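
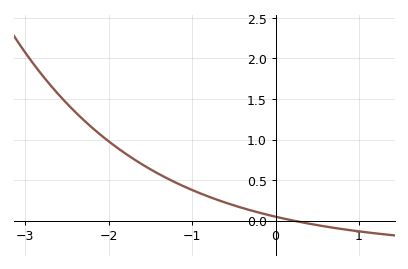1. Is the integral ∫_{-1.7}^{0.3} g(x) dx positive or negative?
positive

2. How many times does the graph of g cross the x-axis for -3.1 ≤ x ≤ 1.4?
1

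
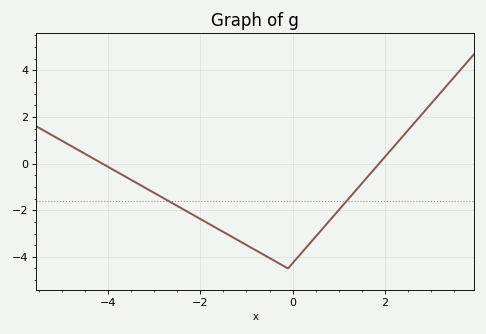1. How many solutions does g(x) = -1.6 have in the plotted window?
2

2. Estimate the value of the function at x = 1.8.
-0.163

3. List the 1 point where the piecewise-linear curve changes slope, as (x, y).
(-0.1, -4.5)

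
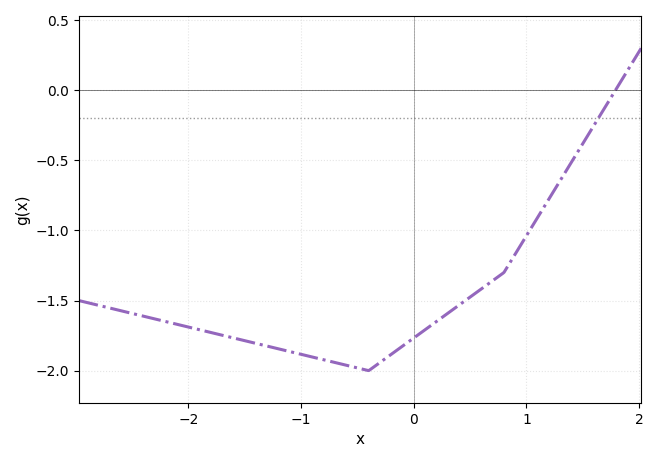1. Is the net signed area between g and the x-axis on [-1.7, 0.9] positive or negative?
negative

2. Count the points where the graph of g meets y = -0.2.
1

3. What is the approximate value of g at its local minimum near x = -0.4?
-2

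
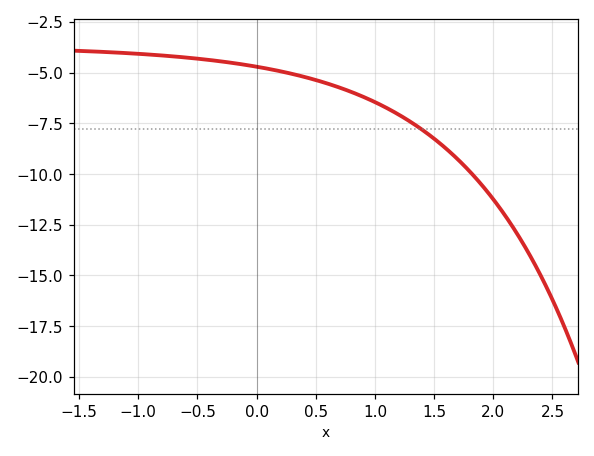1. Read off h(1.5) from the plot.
-8.26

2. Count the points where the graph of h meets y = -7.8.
1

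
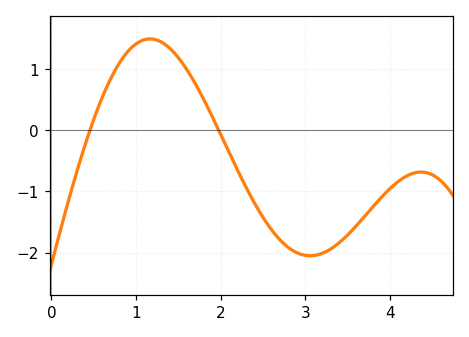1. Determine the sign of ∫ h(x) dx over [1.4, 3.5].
negative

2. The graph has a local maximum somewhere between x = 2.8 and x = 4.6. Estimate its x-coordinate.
4.4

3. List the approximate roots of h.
0.5, 2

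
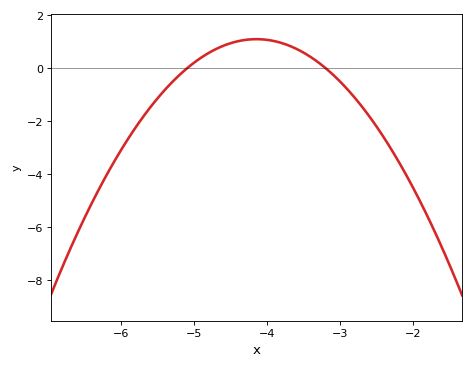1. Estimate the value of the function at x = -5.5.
-1.2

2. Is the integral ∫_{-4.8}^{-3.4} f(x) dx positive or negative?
positive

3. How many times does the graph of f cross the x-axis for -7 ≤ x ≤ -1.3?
2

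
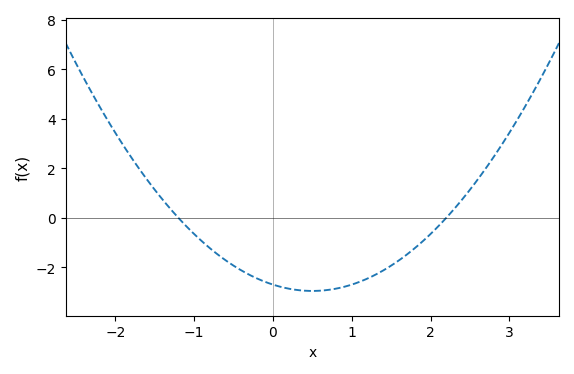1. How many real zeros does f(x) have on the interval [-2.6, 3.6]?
2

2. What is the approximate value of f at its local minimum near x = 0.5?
-2.95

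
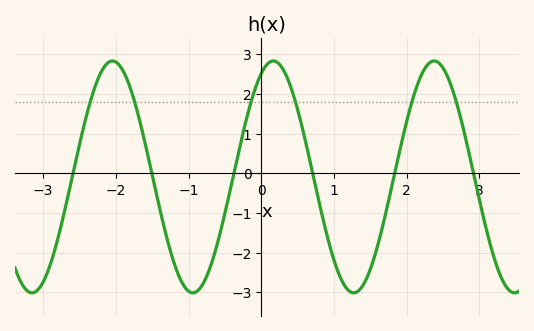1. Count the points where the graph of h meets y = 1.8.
6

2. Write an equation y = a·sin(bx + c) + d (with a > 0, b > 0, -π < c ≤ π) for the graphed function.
y = 2.92sin(2.8x + 1.1) - 0.09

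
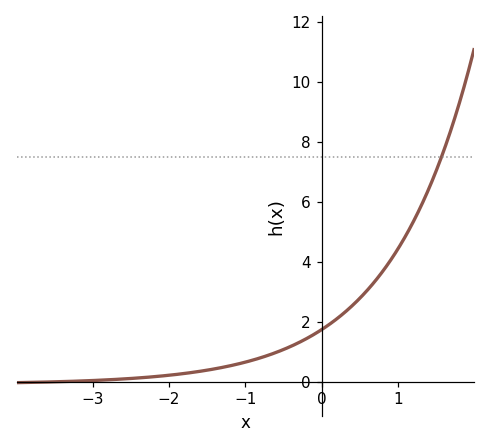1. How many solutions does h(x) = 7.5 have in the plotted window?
1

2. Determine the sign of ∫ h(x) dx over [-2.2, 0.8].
positive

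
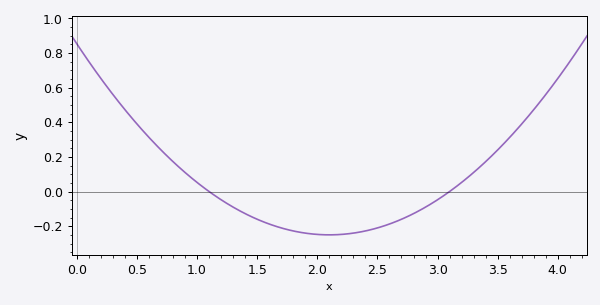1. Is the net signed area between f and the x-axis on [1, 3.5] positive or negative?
negative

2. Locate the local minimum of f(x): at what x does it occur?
2.1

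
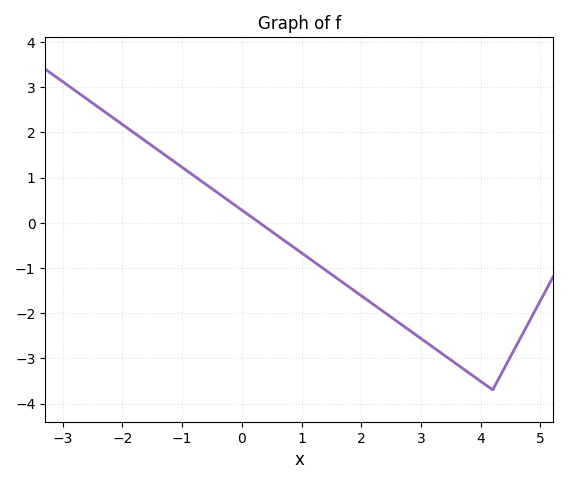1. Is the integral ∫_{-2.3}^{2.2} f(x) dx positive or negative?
positive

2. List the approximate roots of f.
0.297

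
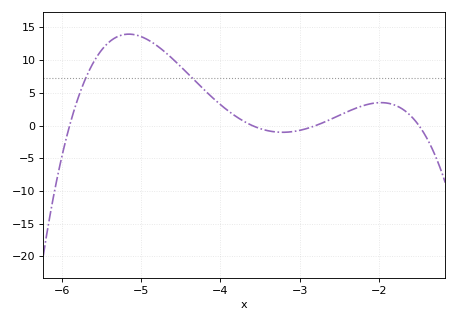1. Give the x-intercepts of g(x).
-5.9, -3.6, -2.8, -1.5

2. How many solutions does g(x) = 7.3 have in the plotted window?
2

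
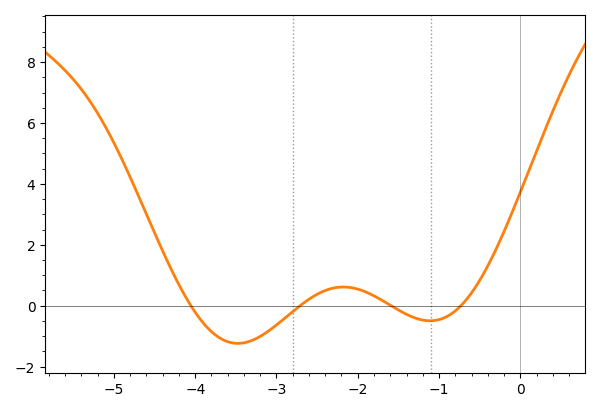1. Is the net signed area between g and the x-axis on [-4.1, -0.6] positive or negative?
negative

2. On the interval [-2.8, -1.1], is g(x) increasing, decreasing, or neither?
neither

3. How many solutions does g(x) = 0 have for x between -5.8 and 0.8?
4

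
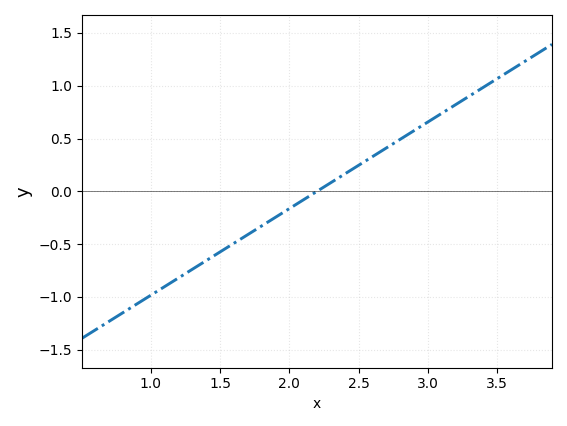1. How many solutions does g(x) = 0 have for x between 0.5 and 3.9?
1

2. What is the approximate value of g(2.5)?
0.246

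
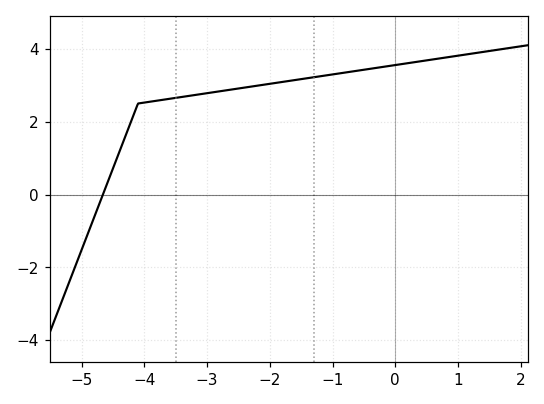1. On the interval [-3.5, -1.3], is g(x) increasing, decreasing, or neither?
increasing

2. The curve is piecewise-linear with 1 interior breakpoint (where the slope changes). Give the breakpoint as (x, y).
(-4.1, 2.5)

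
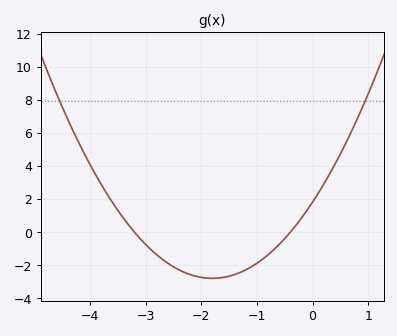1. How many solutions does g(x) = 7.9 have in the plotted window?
2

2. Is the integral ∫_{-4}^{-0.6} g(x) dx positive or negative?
negative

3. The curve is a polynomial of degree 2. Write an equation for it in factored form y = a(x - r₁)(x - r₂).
y = 1.42(x + 3.2)(x + 0.4)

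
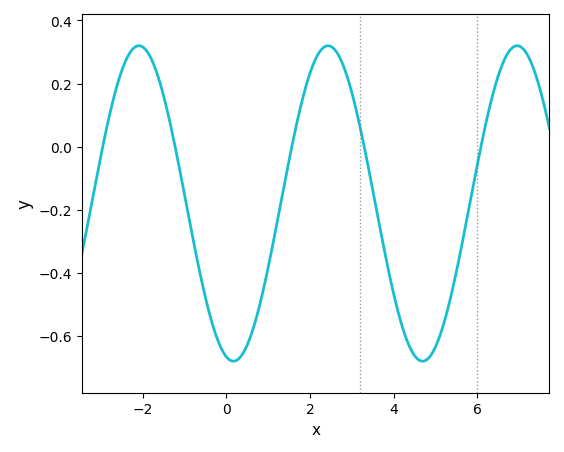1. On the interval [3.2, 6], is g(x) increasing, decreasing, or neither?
neither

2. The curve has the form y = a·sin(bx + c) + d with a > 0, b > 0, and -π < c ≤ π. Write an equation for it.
y = 0.5sin(1.4x - 1.8) - 0.18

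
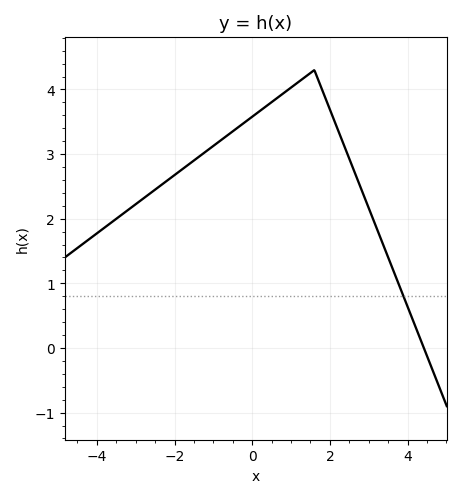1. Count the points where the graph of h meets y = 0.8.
1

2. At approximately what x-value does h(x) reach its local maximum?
1.6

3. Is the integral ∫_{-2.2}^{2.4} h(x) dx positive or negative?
positive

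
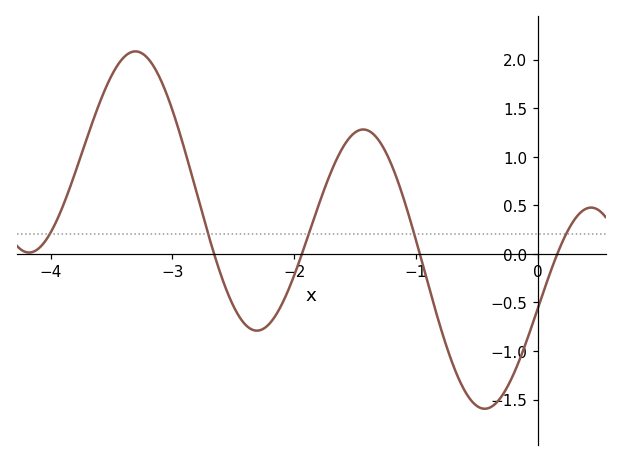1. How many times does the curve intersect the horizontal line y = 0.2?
5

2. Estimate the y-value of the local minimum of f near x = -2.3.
-0.791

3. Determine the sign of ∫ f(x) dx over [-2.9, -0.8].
positive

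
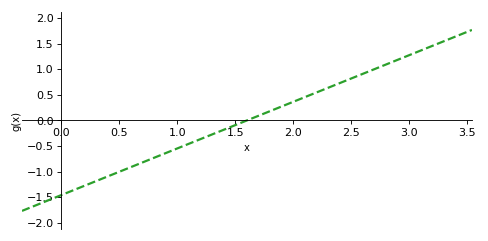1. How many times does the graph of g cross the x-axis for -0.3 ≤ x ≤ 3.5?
1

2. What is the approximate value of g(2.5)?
0.8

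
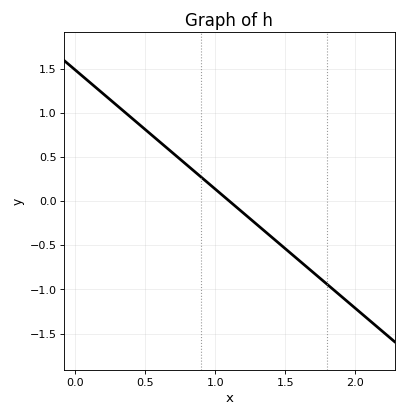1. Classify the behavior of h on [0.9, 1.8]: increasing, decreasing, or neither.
decreasing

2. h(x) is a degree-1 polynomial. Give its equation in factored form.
y = -1.35(x - 1.1)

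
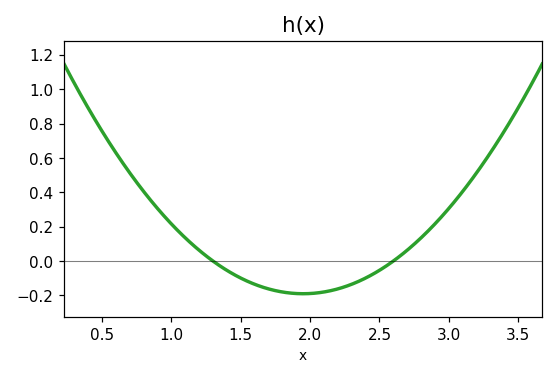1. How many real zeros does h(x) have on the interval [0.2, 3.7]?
2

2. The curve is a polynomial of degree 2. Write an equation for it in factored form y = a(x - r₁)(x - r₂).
y = 0.45(x - 1.3)(x - 2.6)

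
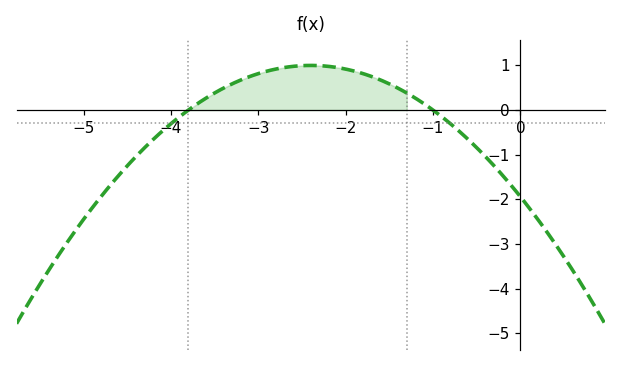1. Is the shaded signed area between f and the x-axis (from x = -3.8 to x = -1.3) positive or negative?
positive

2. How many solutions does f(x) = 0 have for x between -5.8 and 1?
2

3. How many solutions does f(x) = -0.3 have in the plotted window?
2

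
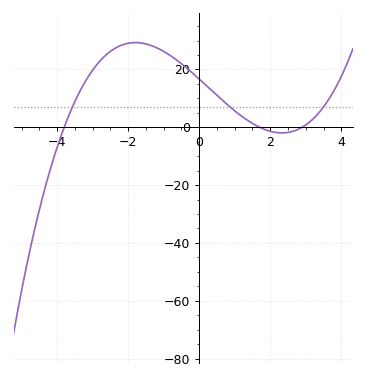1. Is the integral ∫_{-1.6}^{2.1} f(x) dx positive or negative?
positive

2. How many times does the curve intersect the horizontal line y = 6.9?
3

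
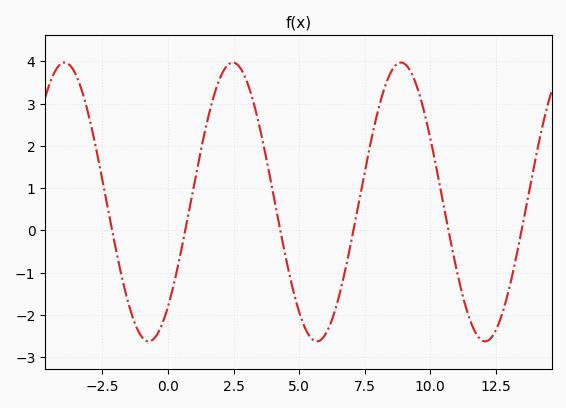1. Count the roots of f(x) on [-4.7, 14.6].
6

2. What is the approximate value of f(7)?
-0.223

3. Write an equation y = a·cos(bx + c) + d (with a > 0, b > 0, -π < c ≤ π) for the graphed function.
y = 3.3cos(0.98x - 2.42) + 0.67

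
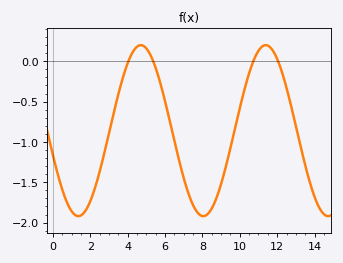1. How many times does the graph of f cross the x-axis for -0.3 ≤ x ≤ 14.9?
4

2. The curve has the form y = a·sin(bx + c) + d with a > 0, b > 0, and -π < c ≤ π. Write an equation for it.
y = 1.06sin(0.94x - 2.9) - 0.86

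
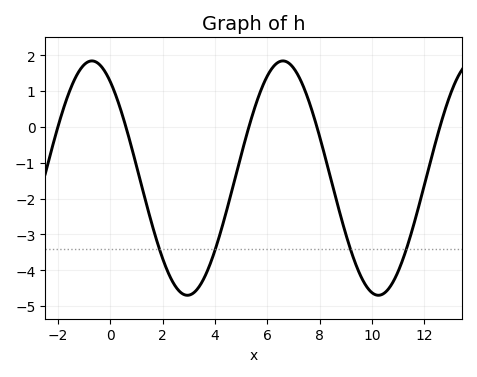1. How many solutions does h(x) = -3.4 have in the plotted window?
4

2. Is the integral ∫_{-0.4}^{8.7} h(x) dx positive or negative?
negative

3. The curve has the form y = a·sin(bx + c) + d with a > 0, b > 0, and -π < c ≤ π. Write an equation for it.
y = 3.27sin(0.86x + 2.18) - 1.43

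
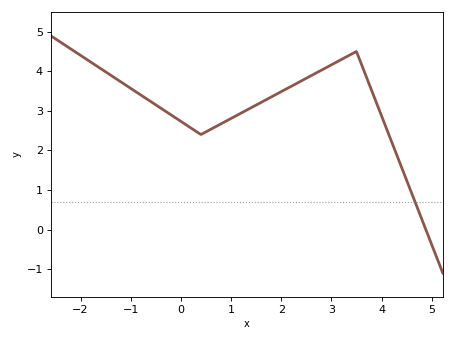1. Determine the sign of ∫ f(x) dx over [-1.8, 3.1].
positive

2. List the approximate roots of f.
4.8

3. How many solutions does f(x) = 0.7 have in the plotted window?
1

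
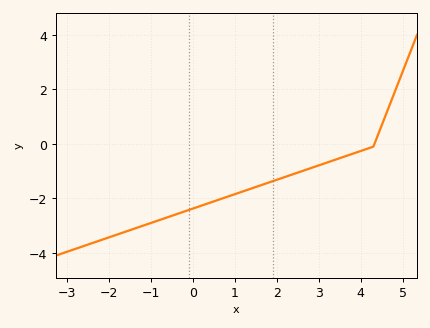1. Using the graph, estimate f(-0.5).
-2.6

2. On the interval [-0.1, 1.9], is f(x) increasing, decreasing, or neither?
increasing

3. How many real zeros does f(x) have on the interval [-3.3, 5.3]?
1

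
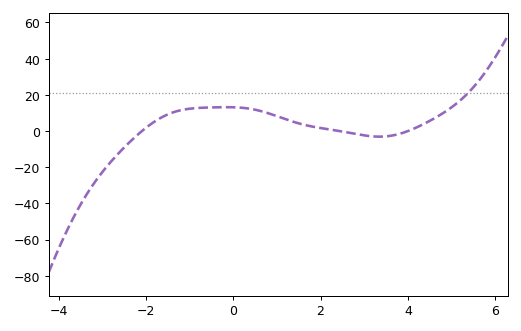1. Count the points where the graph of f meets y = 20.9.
1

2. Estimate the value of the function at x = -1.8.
6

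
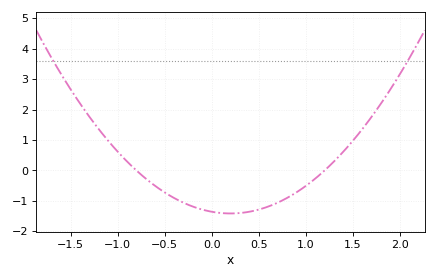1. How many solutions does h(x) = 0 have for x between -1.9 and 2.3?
2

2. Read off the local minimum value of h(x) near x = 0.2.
-1.41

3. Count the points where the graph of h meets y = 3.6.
2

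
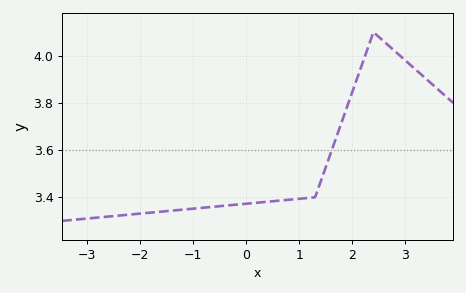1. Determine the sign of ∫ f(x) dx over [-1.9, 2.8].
positive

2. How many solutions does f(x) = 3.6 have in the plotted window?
1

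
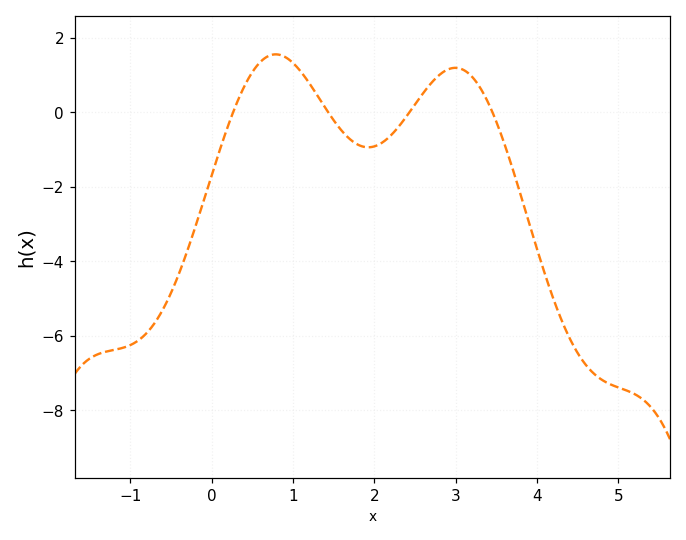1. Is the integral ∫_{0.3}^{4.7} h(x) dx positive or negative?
negative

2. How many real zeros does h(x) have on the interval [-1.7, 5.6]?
4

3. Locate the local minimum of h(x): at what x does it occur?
1.9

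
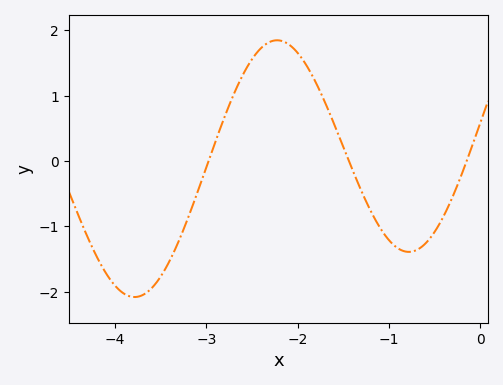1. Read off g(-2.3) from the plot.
1.83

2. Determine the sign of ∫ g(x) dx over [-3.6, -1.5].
positive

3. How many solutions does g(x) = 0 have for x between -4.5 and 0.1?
3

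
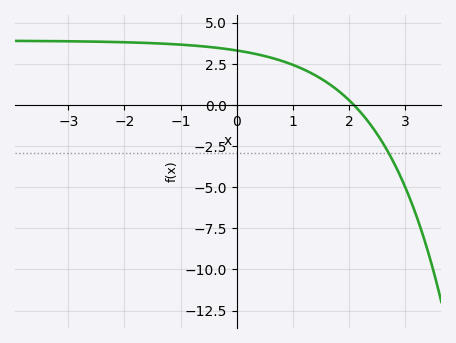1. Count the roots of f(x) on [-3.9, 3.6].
1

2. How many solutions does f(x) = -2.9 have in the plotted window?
1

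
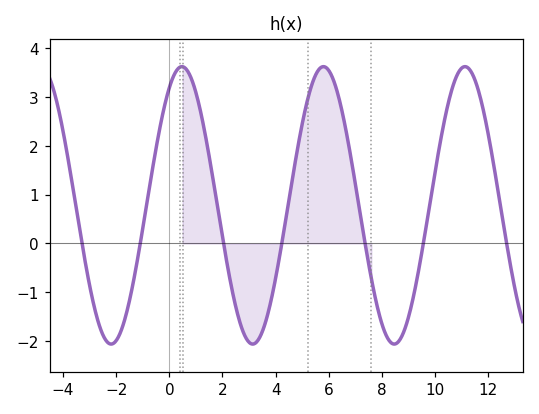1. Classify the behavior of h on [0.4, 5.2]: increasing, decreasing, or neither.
neither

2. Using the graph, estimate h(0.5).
3.62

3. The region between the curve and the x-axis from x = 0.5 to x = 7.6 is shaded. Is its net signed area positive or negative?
positive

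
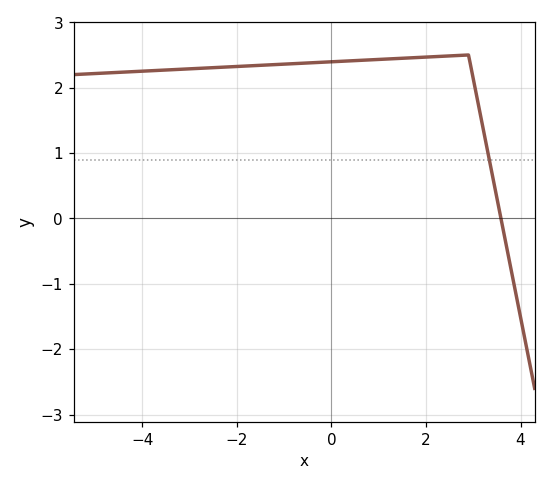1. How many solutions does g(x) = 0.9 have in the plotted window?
1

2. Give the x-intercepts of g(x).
3.6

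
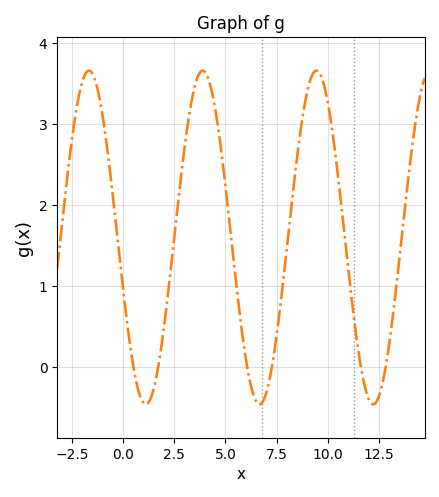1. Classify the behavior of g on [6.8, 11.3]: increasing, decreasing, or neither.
neither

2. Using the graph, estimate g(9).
3.4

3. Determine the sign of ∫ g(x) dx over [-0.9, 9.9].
positive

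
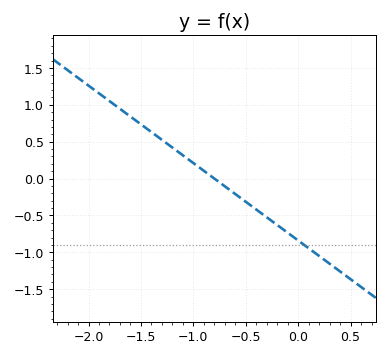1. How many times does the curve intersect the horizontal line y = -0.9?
1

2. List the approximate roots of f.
-0.8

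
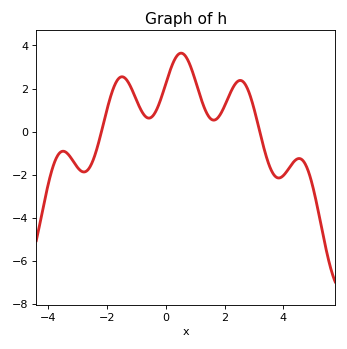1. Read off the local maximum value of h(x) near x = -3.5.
-0.912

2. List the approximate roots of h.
-2.18, 3.19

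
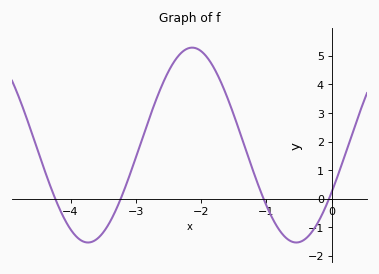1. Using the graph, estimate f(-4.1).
-0.7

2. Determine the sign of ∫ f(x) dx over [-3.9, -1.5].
positive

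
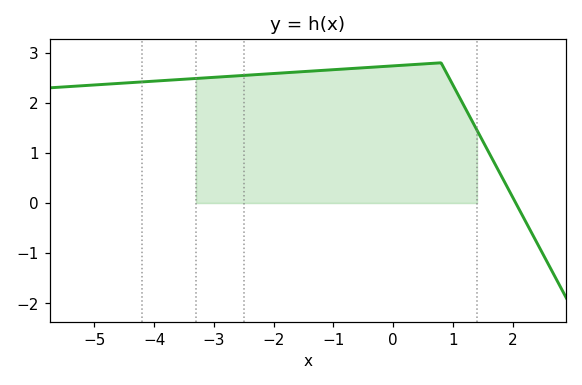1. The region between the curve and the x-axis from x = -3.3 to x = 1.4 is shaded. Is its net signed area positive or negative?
positive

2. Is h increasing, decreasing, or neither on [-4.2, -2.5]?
increasing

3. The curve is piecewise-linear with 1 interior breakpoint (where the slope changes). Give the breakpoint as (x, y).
(0.8, 2.8)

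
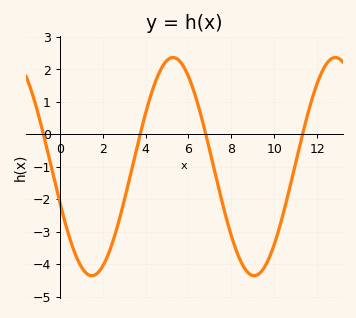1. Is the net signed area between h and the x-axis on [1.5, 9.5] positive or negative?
negative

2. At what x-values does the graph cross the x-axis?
-0.8, 3.8, 6.8, 11.4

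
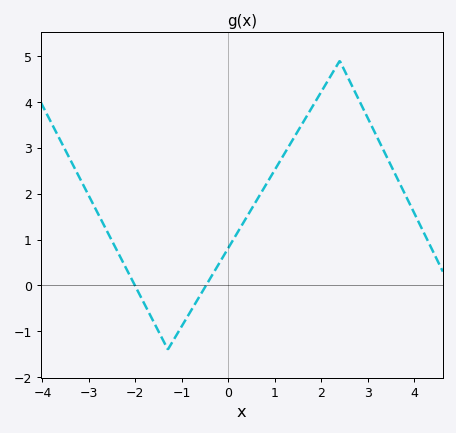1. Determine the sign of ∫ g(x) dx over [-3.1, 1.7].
positive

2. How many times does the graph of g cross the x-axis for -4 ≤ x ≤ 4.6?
2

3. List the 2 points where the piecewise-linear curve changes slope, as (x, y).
(-1.3, -1.4); (2.4, 4.9)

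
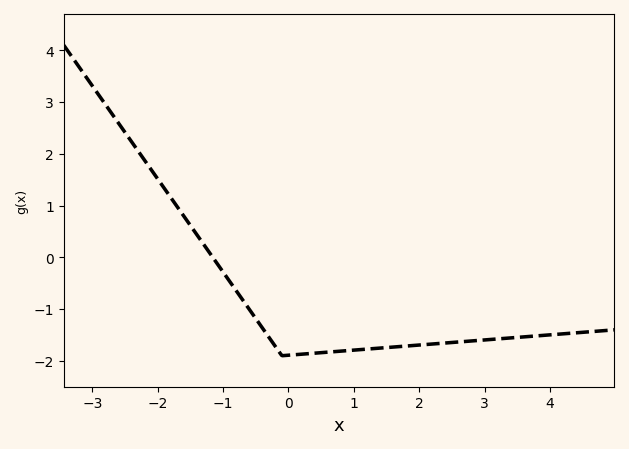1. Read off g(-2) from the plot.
1.5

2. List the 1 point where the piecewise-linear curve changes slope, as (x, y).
(-0.1, -1.9)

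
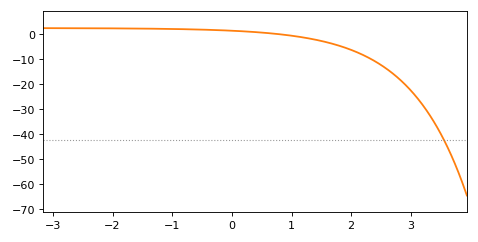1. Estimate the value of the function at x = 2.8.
-18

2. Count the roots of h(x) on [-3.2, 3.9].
1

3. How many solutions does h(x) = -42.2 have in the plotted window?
1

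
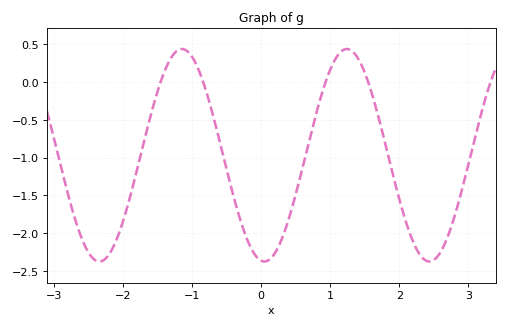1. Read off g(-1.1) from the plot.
0.4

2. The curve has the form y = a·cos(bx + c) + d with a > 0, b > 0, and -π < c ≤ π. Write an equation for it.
y = 1.4cos(2.6x + 3) - 0.97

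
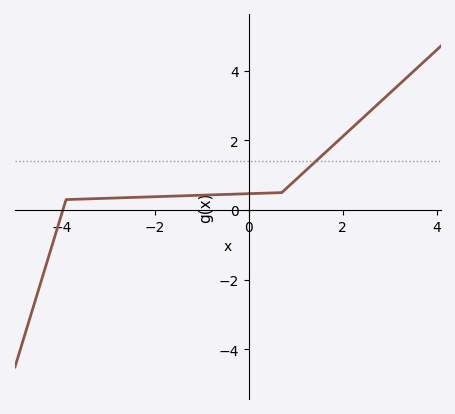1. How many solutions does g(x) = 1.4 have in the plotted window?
1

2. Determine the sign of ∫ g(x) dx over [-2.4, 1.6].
positive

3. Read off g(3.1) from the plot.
3.47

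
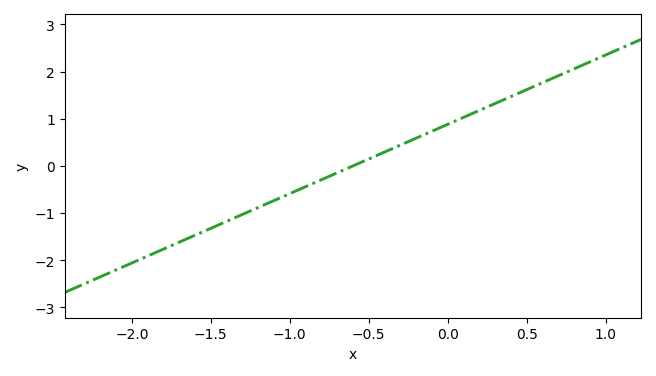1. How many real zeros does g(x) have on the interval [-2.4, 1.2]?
1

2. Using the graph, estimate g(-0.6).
0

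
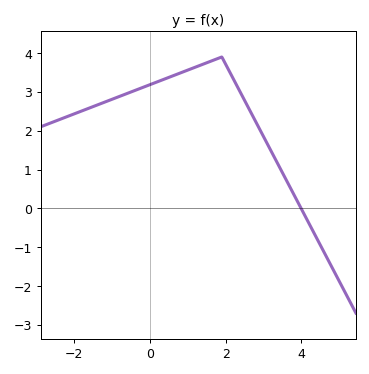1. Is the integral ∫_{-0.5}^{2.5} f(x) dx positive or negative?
positive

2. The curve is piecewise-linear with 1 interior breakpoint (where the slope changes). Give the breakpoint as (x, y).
(1.9, 3.9)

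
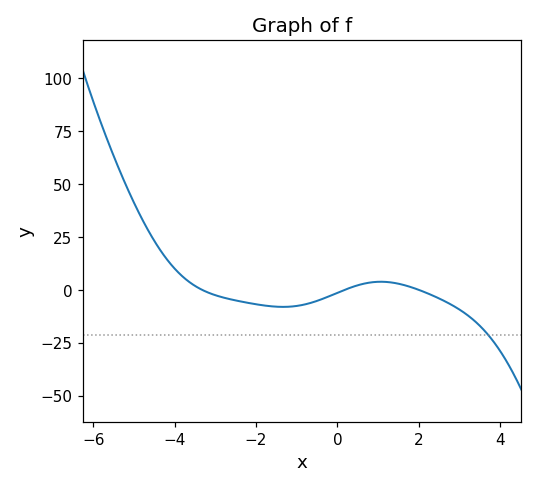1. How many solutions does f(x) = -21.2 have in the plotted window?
1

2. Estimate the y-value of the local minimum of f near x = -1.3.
-8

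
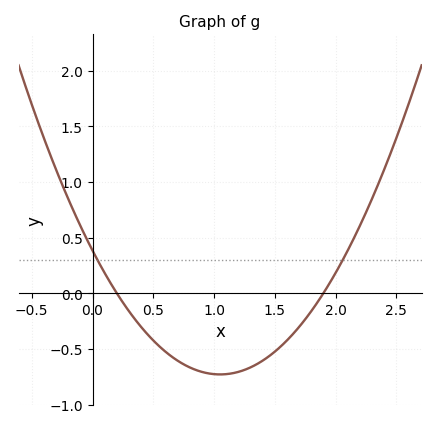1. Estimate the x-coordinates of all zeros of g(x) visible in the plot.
0.2, 1.9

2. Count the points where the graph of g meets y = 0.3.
2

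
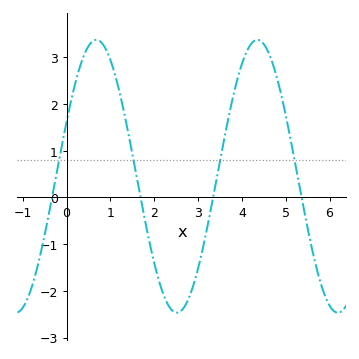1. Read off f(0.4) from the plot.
3.04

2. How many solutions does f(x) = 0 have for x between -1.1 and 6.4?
4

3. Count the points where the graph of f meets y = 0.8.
4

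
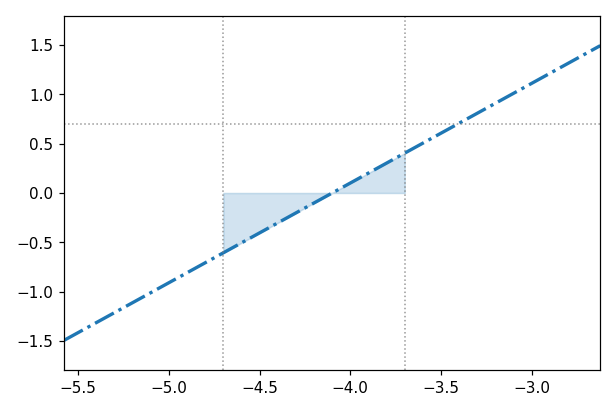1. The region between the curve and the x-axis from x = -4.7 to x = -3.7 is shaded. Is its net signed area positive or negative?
negative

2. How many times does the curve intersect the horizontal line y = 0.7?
1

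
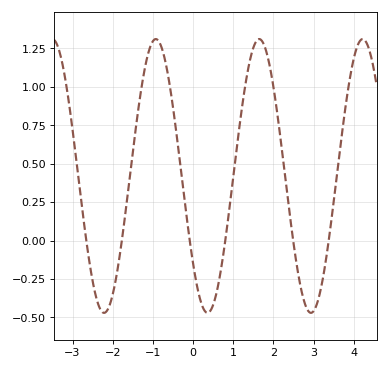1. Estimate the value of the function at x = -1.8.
-0.053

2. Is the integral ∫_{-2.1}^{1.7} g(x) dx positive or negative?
positive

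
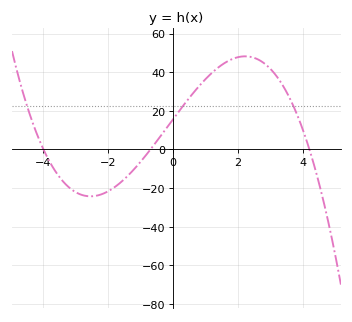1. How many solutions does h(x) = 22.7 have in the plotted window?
3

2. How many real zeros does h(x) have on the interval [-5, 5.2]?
3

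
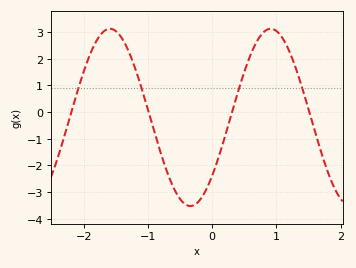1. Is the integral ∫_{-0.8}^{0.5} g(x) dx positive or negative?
negative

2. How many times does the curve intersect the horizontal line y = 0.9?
4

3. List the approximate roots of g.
-2.19, -0.989, 0.311, 1.51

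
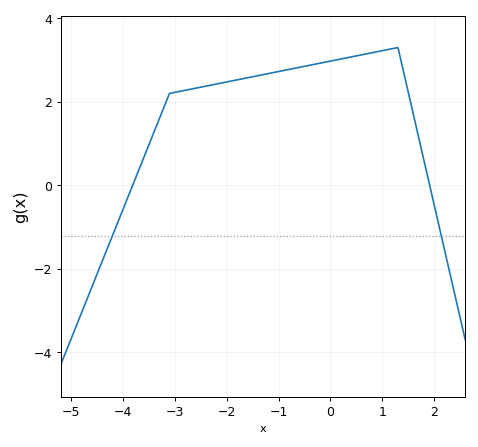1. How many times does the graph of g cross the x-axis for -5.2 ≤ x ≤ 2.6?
2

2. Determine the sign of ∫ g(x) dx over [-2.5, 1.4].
positive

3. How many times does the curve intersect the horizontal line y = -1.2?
2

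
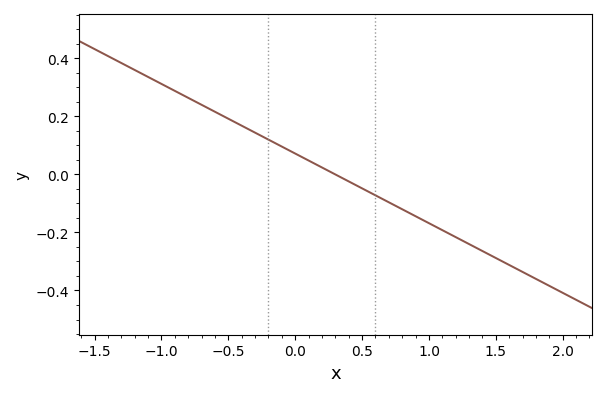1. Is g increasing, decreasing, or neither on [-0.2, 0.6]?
decreasing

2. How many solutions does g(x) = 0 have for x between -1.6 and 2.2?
1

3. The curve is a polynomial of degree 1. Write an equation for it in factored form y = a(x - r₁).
y = -0.24(x - 0.3)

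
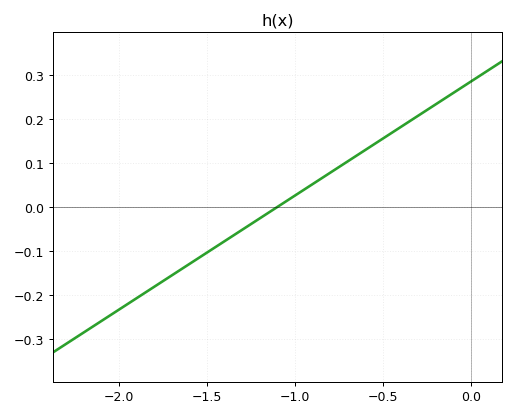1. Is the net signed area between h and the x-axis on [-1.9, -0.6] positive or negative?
negative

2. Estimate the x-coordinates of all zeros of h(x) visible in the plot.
-1.1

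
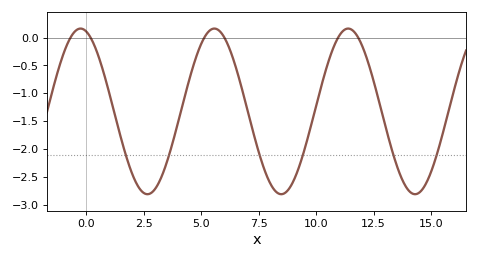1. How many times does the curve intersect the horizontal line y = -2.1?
6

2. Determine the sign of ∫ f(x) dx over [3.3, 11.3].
negative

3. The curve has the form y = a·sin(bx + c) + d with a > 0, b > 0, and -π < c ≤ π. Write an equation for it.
y = 1.48sin(1.1x + 1.8) - 1.32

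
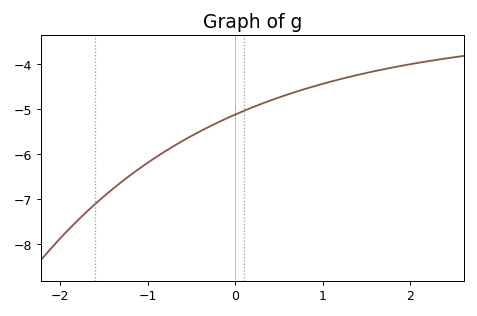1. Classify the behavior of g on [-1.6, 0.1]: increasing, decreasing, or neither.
increasing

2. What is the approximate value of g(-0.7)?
-5.82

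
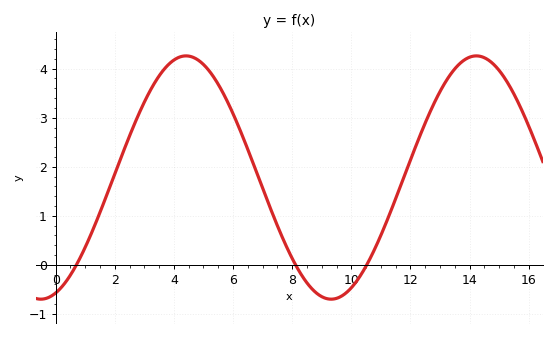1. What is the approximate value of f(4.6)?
4.2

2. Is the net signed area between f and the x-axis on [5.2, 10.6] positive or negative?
positive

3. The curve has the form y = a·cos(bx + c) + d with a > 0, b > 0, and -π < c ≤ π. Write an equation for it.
y = 2.48cos(0.64x - 2.8) + 1.78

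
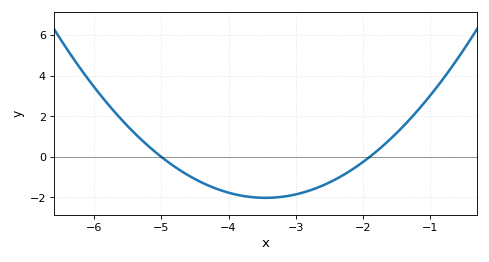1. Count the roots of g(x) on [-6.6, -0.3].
2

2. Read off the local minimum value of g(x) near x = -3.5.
-2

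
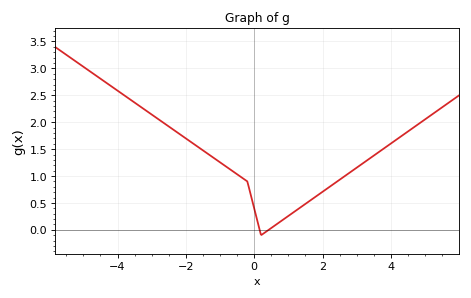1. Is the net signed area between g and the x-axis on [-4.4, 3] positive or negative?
positive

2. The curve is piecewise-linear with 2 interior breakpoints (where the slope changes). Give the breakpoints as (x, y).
(-0.2, 0.9); (0.2, -0.1)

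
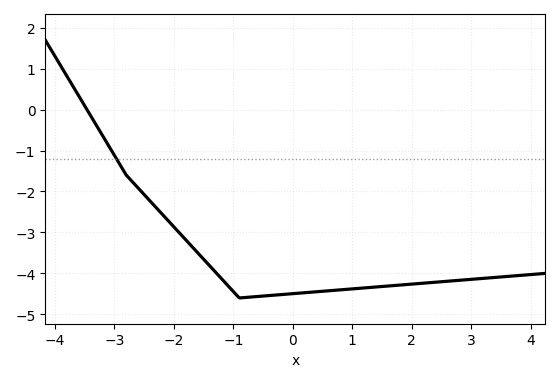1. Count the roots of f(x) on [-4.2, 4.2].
1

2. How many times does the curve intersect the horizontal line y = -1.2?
1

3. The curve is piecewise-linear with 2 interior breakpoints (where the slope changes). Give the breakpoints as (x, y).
(-2.8, -1.6); (-0.9, -4.6)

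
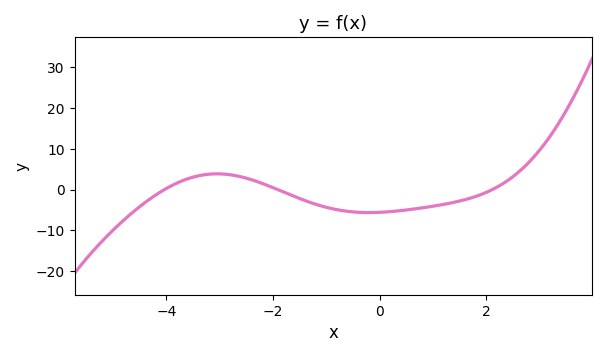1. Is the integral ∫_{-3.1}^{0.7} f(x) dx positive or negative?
negative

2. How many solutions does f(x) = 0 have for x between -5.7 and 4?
3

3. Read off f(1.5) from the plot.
-2.83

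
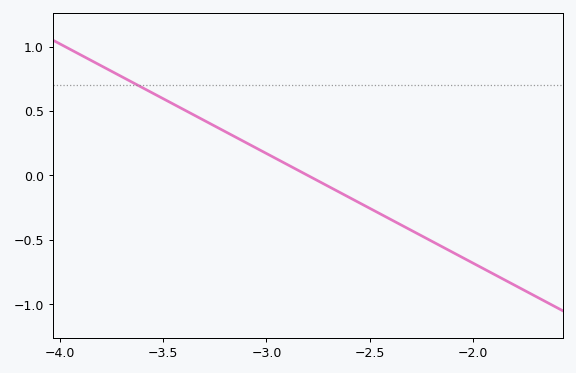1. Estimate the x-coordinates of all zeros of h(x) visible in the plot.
-2.8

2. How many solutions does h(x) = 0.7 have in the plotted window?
1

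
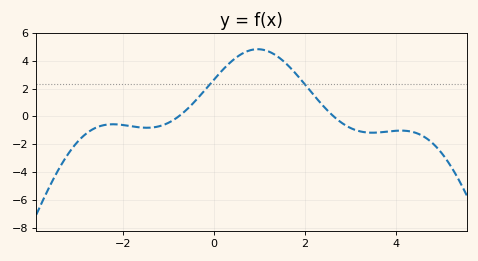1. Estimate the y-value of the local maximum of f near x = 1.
4.8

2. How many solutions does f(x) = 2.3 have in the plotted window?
2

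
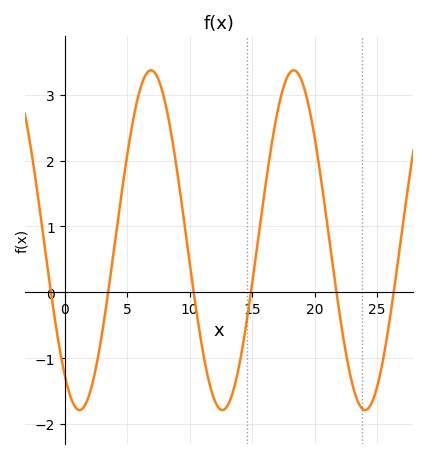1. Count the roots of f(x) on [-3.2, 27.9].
6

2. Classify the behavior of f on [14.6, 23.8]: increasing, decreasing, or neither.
neither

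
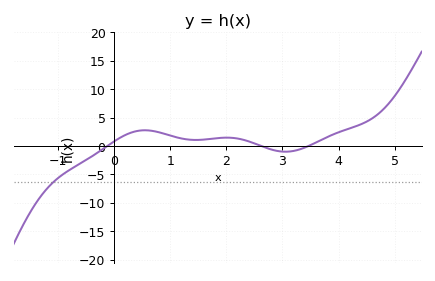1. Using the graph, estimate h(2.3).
1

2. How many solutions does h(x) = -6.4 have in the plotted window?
1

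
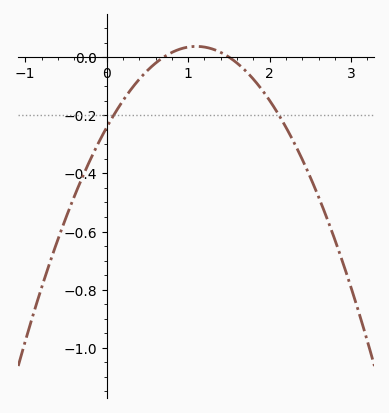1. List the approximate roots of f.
0.7, 1.5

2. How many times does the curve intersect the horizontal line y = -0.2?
2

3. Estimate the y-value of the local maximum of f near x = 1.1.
0.037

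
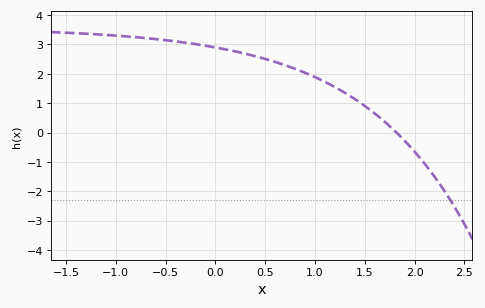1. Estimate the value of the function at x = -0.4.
3.11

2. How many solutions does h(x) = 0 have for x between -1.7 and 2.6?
1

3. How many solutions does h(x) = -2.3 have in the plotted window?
1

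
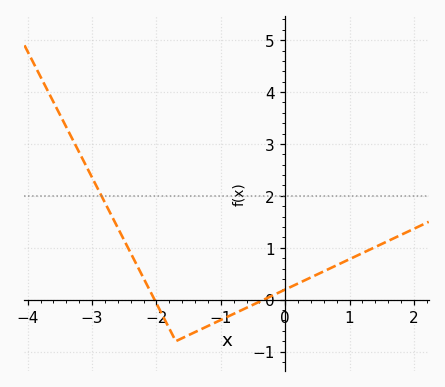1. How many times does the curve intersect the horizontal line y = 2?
1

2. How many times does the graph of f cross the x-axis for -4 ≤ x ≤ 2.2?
2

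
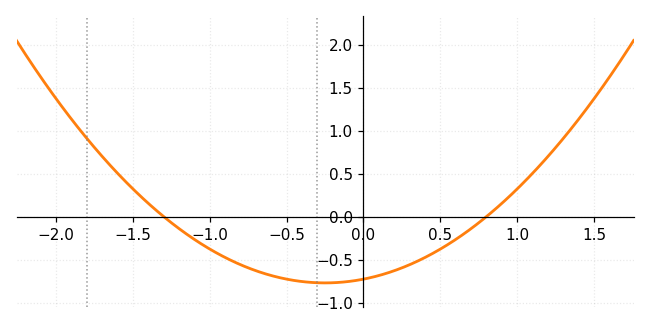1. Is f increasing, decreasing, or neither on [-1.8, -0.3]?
decreasing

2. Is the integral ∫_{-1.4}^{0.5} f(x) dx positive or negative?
negative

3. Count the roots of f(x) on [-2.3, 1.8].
2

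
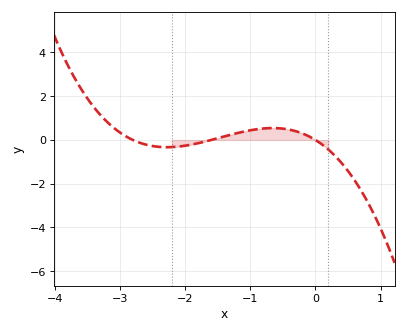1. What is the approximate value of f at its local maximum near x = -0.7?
0.6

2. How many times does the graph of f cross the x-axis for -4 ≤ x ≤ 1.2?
3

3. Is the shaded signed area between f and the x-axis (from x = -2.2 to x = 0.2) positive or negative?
positive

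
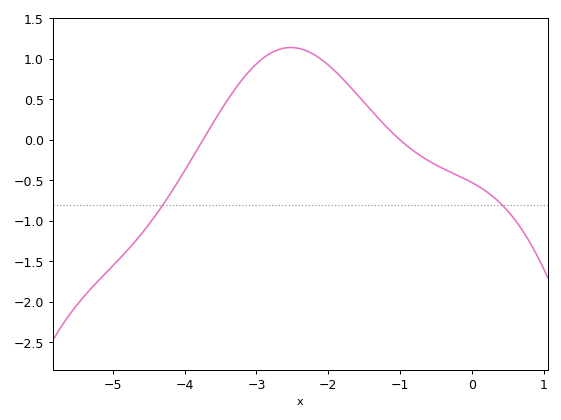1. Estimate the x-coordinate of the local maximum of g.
-2.52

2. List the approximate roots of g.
-3.75, -1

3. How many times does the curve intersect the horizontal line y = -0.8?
2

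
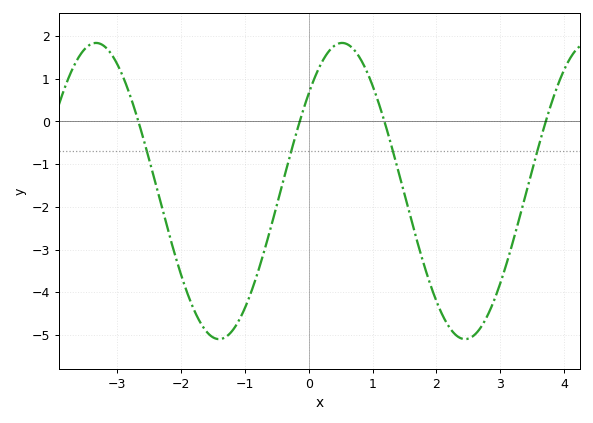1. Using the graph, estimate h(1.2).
-0.1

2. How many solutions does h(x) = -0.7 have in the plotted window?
4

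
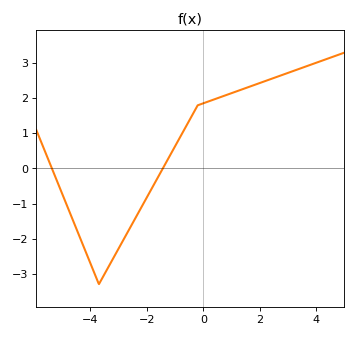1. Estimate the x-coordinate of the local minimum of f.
-3.6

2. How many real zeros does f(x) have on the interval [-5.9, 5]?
2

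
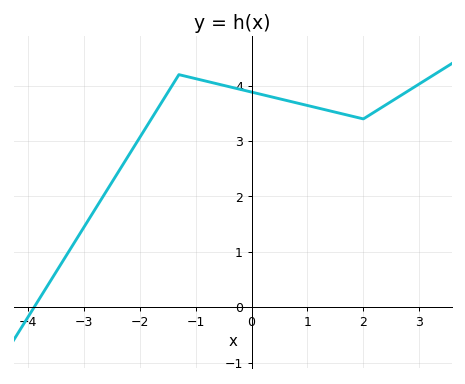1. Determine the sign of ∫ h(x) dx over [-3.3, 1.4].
positive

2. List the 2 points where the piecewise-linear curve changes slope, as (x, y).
(-1.3, 4.2); (2, 3.4)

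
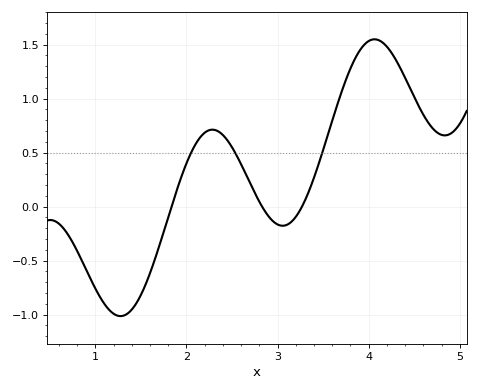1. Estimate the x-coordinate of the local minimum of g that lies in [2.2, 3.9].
3.1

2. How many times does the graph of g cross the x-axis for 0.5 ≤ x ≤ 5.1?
3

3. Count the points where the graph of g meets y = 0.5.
3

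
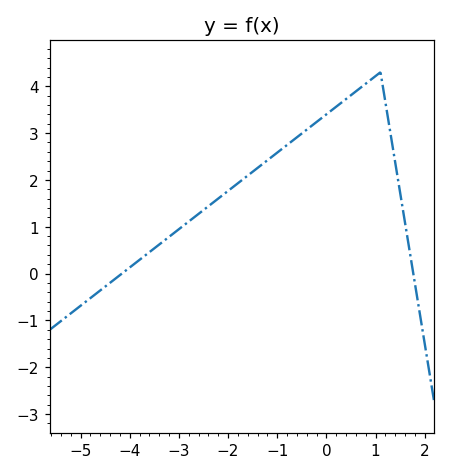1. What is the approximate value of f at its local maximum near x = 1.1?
4.3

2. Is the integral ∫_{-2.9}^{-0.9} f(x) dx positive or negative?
positive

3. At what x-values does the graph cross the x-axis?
-4.2, 1.8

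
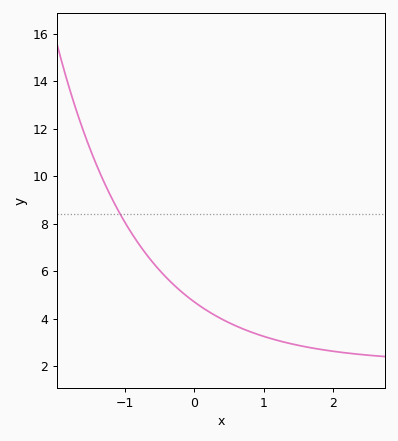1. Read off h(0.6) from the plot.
3.7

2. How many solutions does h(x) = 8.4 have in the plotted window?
1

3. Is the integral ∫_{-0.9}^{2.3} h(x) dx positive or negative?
positive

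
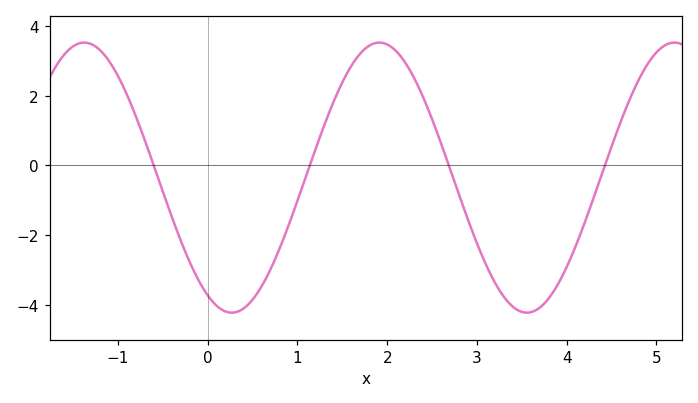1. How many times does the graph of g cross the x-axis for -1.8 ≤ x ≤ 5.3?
4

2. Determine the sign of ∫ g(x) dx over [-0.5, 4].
negative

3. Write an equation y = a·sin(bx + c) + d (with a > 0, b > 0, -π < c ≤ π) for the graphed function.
y = 3.88sin(1.9x - 2.1) - 0.35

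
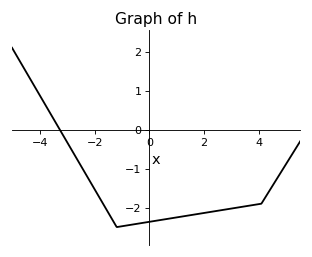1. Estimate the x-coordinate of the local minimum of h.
-1.2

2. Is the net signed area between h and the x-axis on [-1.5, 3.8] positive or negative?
negative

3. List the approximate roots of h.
-3.28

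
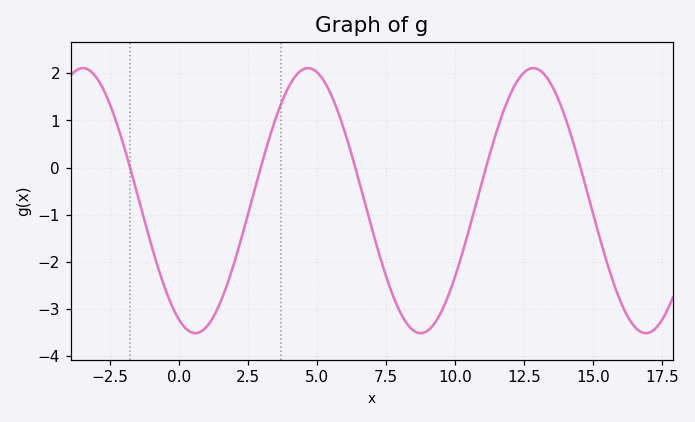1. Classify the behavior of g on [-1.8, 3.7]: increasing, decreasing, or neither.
neither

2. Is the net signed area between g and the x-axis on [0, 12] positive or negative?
negative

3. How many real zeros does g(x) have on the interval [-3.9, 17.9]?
5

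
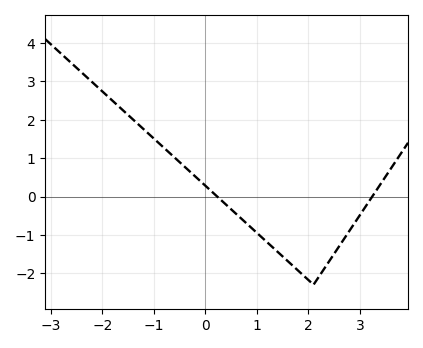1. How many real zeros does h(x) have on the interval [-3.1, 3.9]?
2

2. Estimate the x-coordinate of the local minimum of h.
2.1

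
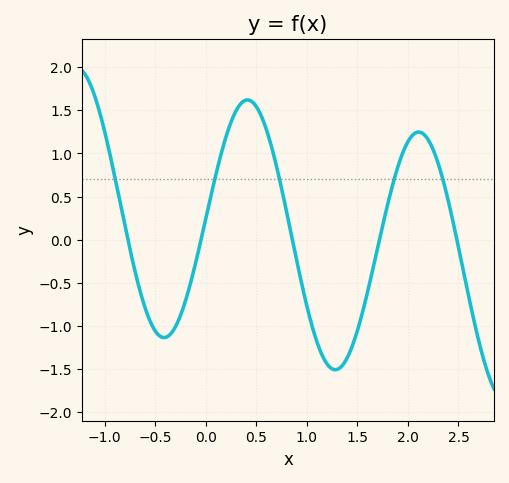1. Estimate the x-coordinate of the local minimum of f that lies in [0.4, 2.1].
1.3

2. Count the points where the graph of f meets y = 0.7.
5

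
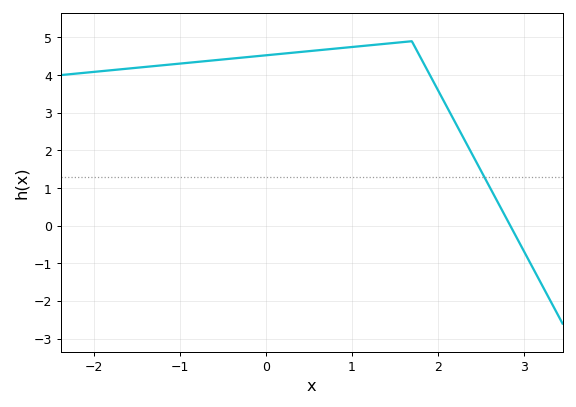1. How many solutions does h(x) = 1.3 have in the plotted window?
1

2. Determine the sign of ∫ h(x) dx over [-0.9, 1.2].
positive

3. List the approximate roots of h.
2.85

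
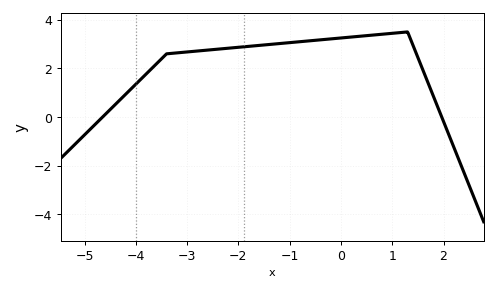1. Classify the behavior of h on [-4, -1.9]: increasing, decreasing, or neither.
increasing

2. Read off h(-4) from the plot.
1.4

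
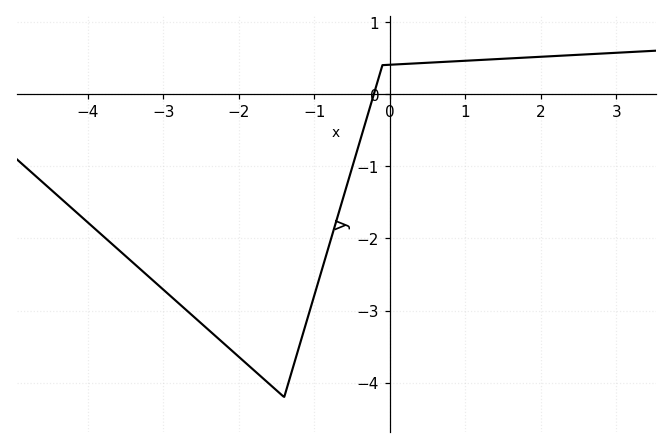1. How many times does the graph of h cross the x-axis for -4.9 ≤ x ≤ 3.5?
1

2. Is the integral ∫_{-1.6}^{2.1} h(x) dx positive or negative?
negative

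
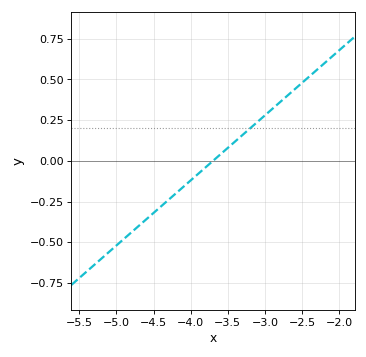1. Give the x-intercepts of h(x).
-3.7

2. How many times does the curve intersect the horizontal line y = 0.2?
1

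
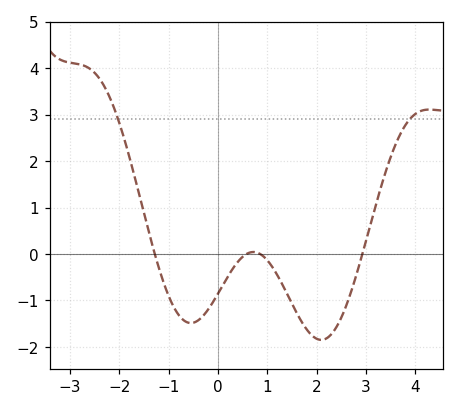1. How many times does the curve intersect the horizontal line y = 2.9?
2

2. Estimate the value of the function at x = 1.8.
-1.6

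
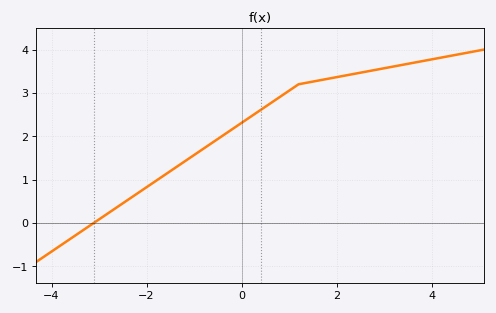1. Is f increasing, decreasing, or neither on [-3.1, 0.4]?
increasing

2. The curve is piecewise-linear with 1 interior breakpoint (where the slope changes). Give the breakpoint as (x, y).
(1.2, 3.2)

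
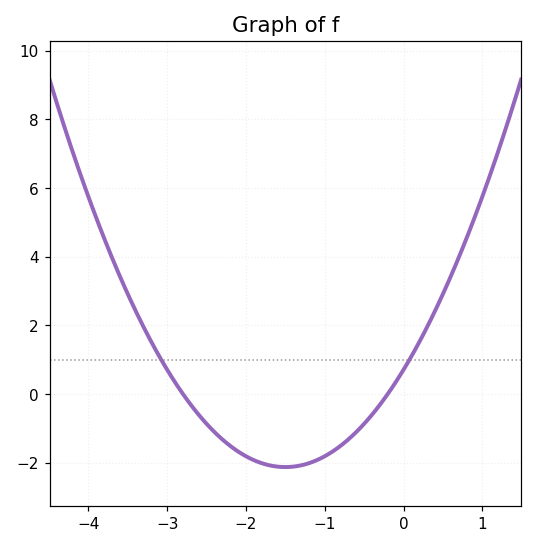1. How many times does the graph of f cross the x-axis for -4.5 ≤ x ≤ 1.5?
2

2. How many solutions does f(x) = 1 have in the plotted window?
2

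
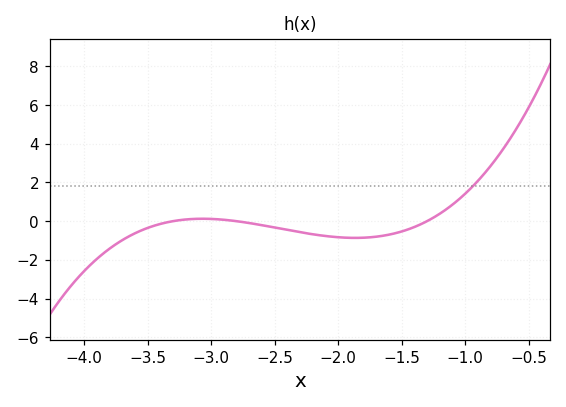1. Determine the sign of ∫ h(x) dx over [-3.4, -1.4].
negative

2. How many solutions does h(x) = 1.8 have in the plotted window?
1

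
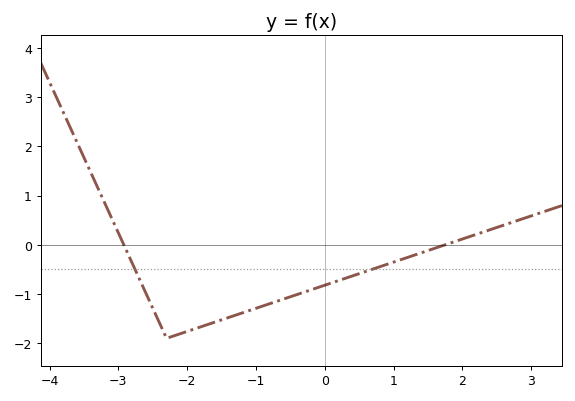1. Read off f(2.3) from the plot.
0.3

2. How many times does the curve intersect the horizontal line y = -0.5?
2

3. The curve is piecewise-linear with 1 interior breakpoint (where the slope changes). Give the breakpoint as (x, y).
(-2.3, -1.9)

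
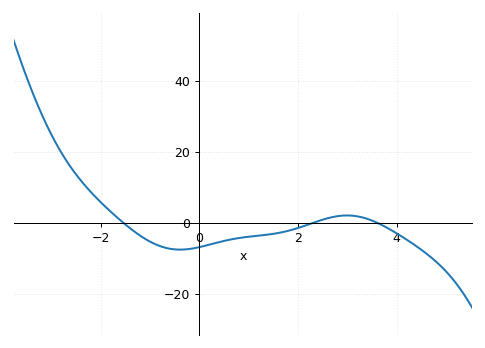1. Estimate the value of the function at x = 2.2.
-0.508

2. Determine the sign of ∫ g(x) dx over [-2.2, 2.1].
negative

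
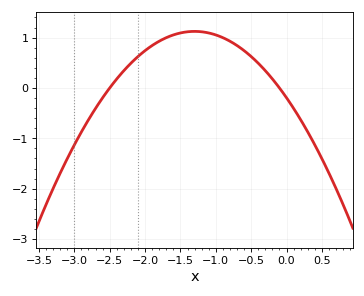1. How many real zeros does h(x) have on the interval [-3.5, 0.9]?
2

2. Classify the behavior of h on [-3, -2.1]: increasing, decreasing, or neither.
increasing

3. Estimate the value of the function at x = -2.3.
0.3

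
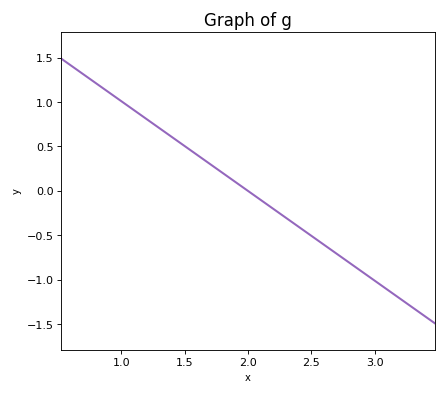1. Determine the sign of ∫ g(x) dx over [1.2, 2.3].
positive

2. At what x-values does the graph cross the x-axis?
2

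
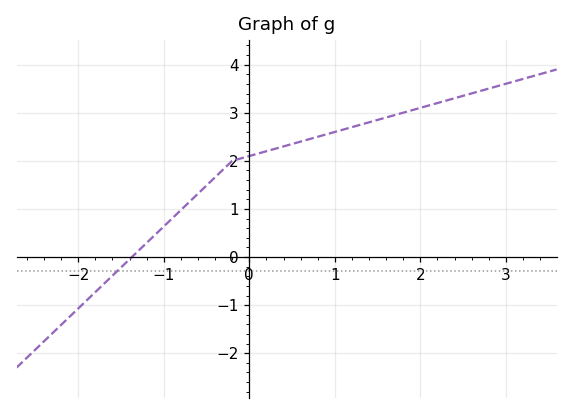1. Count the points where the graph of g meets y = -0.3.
1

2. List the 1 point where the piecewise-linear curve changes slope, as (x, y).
(-0.2, 2)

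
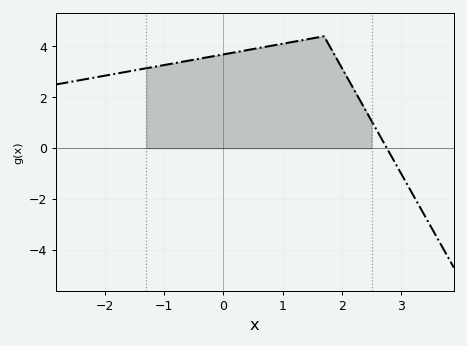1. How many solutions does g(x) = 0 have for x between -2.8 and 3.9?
1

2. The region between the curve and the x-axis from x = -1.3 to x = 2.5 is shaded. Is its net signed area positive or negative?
positive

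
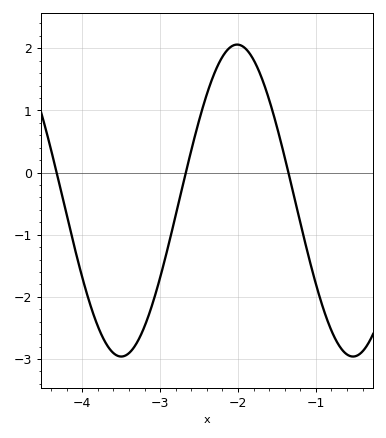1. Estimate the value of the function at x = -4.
-1.69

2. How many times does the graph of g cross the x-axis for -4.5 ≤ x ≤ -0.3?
3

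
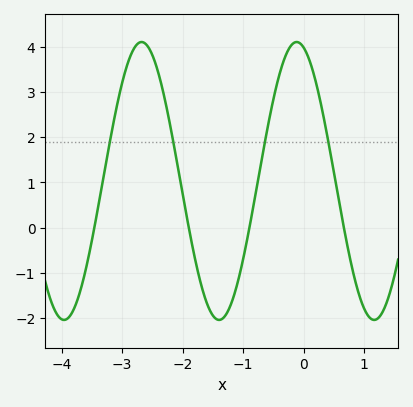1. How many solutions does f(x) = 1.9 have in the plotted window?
4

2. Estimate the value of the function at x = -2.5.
3.8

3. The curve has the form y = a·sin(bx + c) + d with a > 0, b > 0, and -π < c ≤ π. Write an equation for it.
y = 3.07sin(2.5x + 1.8) + 1.03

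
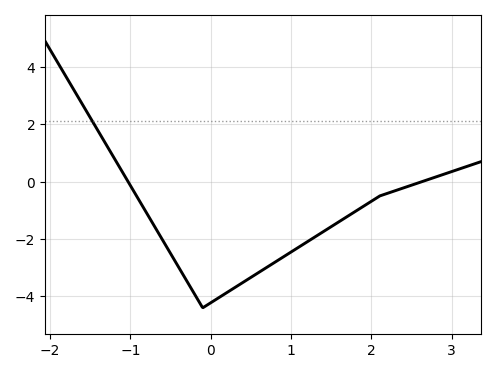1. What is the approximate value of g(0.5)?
-3.34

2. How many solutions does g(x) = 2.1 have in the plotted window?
1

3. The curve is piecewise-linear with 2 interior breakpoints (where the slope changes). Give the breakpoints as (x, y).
(-0.1, -4.4); (2.1, -0.5)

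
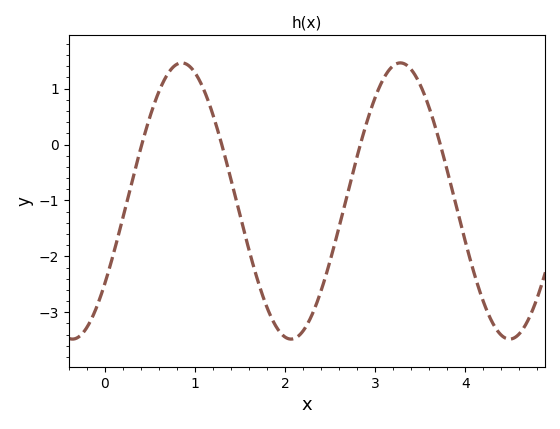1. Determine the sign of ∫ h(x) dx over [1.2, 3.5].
negative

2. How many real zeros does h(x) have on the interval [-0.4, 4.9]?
4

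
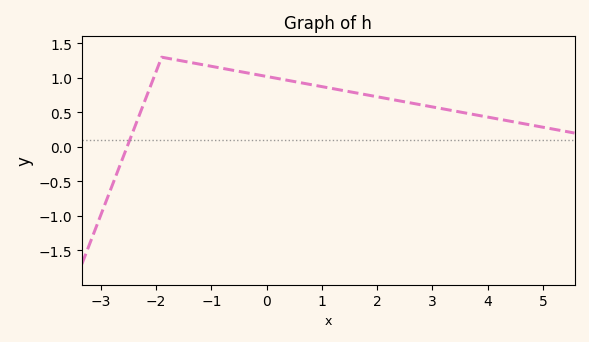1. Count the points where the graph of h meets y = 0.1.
1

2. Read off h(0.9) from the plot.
0.9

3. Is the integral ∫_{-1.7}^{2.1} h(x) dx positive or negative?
positive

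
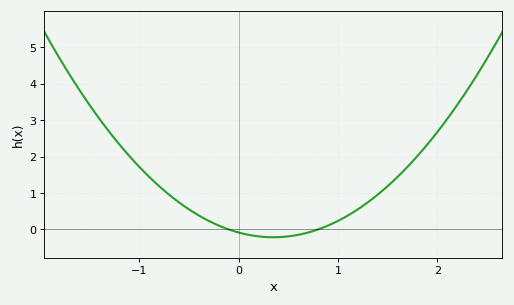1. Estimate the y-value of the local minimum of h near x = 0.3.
-0.2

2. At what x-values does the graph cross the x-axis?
-0.1, 0.8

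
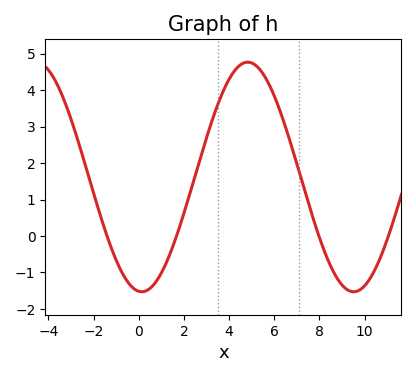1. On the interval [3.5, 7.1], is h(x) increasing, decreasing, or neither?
neither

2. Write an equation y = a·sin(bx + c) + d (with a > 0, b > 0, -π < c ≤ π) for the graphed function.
y = 3.15sin(0.67x - 1.66) + 1.62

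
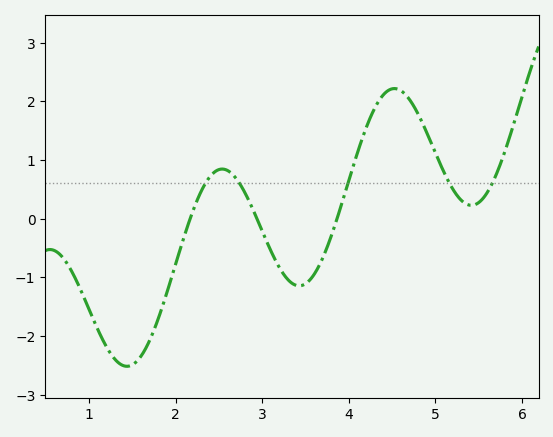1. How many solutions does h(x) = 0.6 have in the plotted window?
5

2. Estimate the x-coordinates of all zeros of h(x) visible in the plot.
2.2, 2.9, 3.9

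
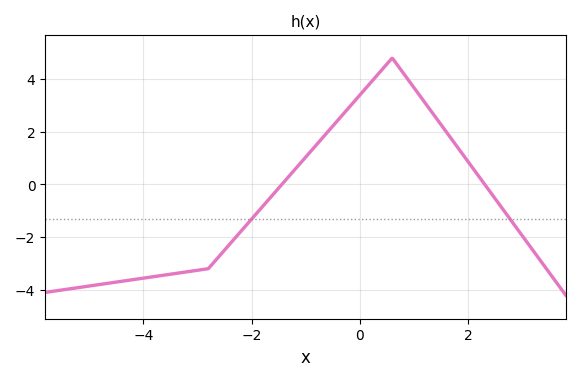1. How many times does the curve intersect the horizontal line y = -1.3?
2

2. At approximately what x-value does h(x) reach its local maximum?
0.6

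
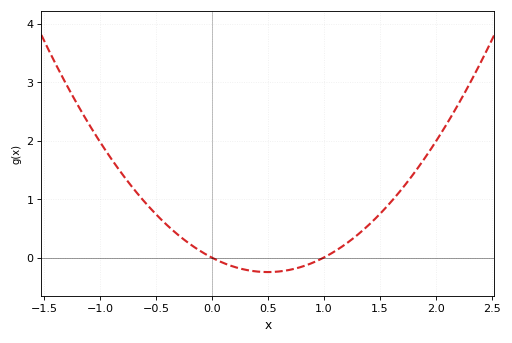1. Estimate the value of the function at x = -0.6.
1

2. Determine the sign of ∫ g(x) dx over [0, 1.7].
positive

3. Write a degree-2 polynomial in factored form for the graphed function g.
y = 0.99(x - 0)(x - 1)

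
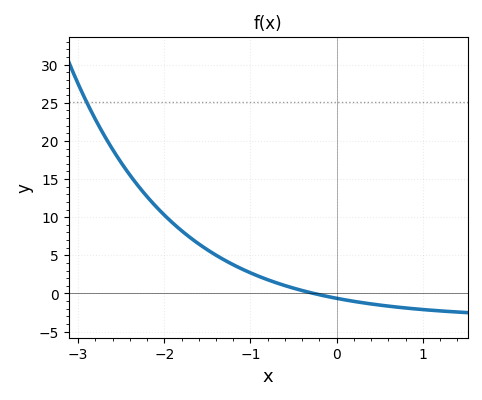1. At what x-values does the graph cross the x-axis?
-0.266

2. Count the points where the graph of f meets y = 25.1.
1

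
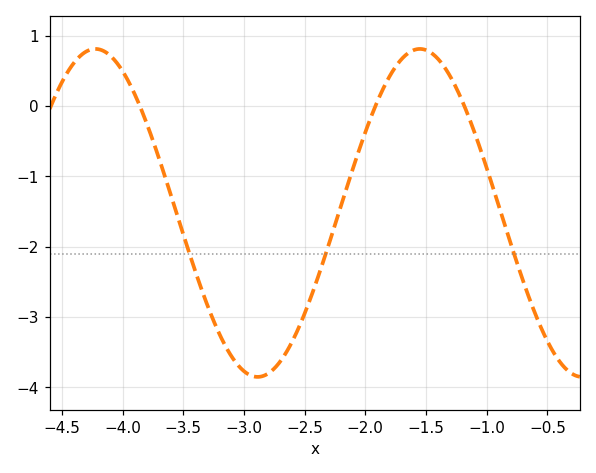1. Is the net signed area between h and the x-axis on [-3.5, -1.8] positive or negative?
negative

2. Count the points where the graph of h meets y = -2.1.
3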